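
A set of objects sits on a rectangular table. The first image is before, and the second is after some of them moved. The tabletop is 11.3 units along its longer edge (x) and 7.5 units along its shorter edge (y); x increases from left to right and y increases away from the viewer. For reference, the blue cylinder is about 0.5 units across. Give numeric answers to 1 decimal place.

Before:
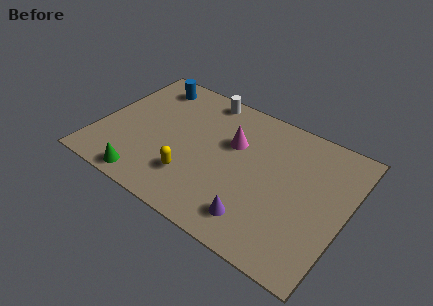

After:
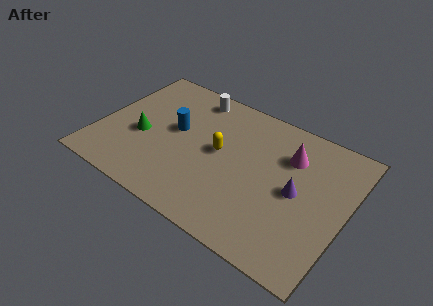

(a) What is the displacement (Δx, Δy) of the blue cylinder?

(1.6, -2.1)

The blue cylinder started near (1.8, 6.3) and ended near (3.4, 4.2).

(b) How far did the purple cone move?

2.7

The purple cone was near (7.7, 1.4) before and (9.1, 3.7) after, so it travelled √(1.4² + 2.3²) ≈ 2.7 units.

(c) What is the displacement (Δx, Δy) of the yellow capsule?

(0.9, 2.0)

From the two frames, the yellow capsule sits at roughly (4.6, 2.0) before and (5.5, 4.0) after.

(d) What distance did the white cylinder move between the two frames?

0.5

The white cylinder was near (4.3, 6.7) before and (3.8, 6.5) after, so it travelled √(0.5² + 0.2²) ≈ 0.5 units.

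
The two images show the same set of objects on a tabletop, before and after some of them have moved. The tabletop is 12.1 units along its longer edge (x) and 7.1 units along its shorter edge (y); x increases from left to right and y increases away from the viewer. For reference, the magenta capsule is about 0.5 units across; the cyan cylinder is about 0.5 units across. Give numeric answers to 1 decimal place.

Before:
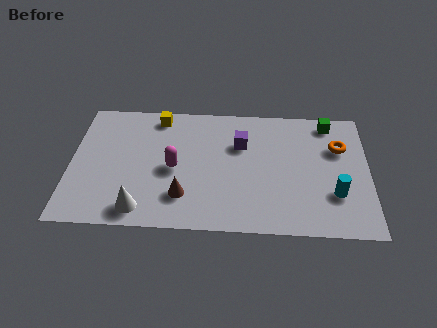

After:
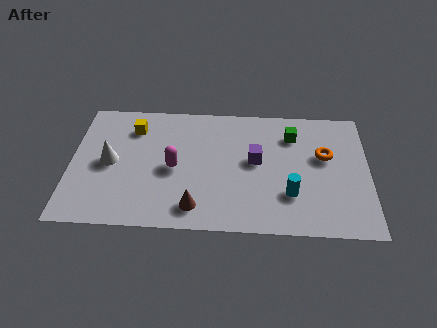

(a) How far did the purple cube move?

1.1

From (6.9, 4.8) to (7.5, 3.9), the purple cube covered √(0.6² + 0.9²) ≈ 1.1 units.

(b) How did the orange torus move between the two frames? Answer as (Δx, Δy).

(-0.6, -0.5)

The orange torus was at about (10.9, 4.8) and moved to about (10.3, 4.3).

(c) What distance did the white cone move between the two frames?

2.8

The white cone moved from about (2.9, 1.0) to (1.6, 3.5), a distance of √(1.3² + 2.5²) ≈ 2.8.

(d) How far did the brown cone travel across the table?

0.8

From (4.6, 1.8) to (5.1, 1.2), the brown cone covered √(0.5² + 0.6²) ≈ 0.8 units.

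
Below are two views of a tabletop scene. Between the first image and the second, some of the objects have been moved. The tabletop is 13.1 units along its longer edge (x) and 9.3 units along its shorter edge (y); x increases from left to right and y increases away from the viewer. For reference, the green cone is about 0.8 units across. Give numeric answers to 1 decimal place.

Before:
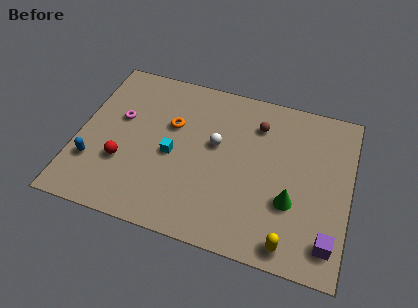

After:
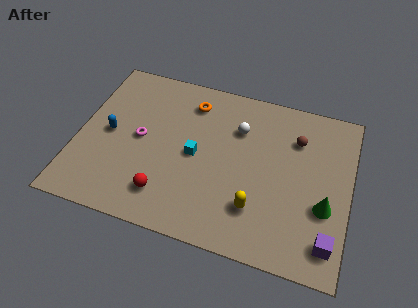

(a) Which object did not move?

the purple cube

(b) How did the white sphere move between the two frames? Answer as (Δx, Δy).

(1.0, 1.2)

The white sphere was at about (6.6, 5.4) and moved to about (7.6, 6.6).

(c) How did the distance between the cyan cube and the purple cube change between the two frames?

-0.9

The distance was about 8.1 in the first image and 7.2 in the second, so they moved 0.9 units closer together.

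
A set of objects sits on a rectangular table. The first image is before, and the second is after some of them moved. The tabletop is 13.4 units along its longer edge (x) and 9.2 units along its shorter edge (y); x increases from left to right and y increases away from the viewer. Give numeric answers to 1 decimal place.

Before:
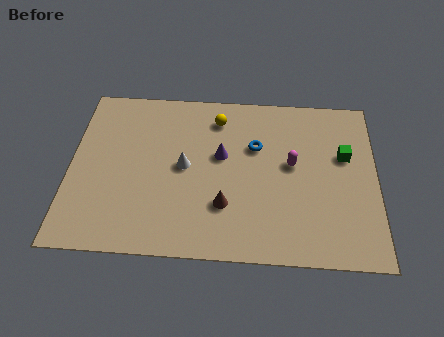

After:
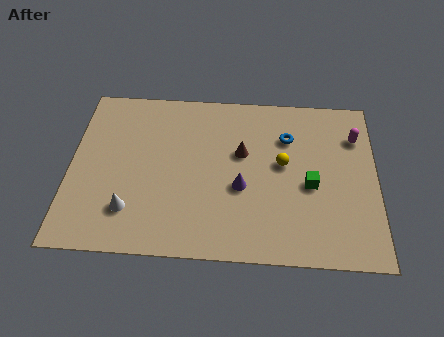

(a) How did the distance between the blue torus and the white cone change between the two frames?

+4.7

They were about 3.4 units apart before and 8.1 after — 4.7 units further apart.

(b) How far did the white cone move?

3.4

The white cone was near (5.0, 4.7) before and (2.7, 2.2) after, so it travelled √(2.3² + 2.5²) ≈ 3.4 units.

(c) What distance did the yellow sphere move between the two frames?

3.8

The yellow sphere moved from about (6.4, 7.5) to (9.3, 5.1), a distance of √(2.9² + 2.4²) ≈ 3.8.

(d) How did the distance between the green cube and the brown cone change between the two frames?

-2.6

Before: roughly 6.0 units apart; after: 3.4. That's 2.6 units closer together.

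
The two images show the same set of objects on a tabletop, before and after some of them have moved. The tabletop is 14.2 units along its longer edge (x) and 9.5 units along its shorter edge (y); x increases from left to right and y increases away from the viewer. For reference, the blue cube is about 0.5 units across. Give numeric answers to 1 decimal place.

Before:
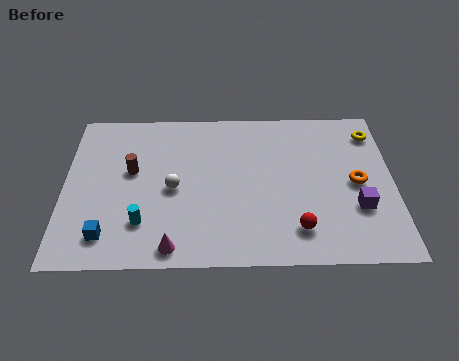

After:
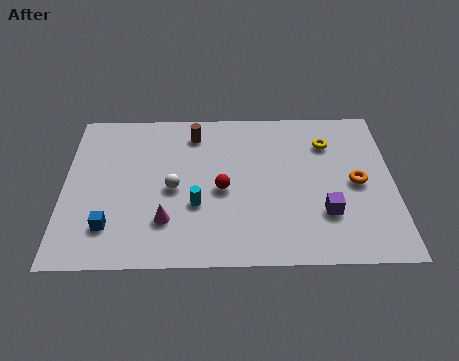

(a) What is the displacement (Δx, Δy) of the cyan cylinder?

(2.3, 1.0)

The cyan cylinder started near (3.4, 2.4) and ended near (5.7, 3.4).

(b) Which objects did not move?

the white sphere and the orange torus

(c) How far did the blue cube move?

0.5

The blue cube was near (1.9, 1.7) before and (2.0, 2.2) after, so it travelled √(0.1² + 0.5²) ≈ 0.5 units.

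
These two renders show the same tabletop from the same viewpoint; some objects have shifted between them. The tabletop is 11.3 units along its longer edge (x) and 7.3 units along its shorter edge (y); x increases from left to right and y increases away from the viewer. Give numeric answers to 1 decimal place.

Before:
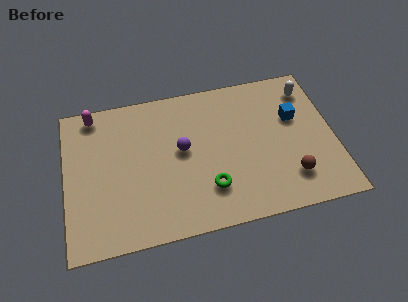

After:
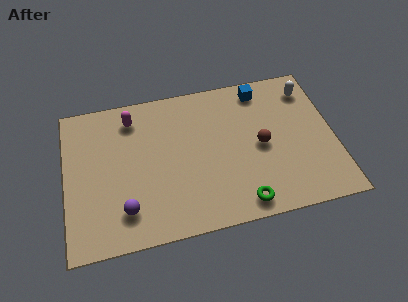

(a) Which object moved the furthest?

the purple sphere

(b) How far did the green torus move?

1.6

The green torus was near (5.9, 1.9) before and (7.2, 0.9) after, so it travelled √(1.3² + 1.0²) ≈ 1.6 units.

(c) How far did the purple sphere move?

3.5

The purple sphere was near (4.9, 4.0) before and (2.4, 1.6) after, so it travelled √(2.5² + 2.4²) ≈ 3.5 units.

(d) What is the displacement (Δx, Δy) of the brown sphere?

(-1.1, 1.8)

The brown sphere was at about (9.3, 1.7) and moved to about (8.2, 3.5).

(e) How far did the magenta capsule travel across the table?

1.7

The magenta capsule moved from about (1.3, 6.5) to (2.9, 6.0), a distance of √(1.6² + 0.5²) ≈ 1.7.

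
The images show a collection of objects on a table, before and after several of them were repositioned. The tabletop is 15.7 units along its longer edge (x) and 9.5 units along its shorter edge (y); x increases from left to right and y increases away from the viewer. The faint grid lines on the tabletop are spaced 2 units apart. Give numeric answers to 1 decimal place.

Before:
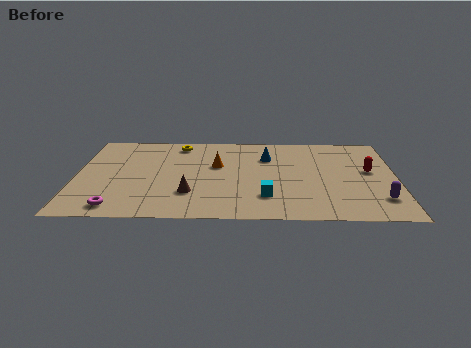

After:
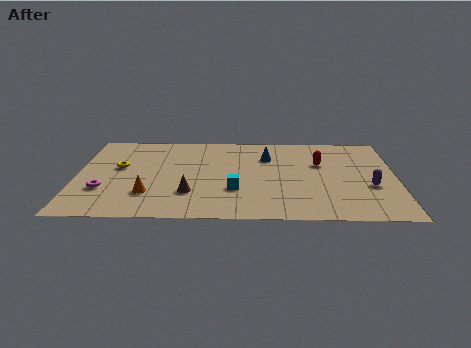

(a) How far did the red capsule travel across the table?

2.5

The red capsule moved from about (14.4, 5.3) to (12.0, 6.1), a distance of √(2.4² + 0.8²) ≈ 2.5.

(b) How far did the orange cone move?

4.6

The orange cone moved from about (6.9, 5.8) to (3.6, 2.6), a distance of √(3.3² + 3.2²) ≈ 4.6.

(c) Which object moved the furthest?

the orange cone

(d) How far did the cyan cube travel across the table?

1.7

From (9.3, 2.4) to (7.8, 3.1), the cyan cube covered √(1.5² + 0.7²) ≈ 1.7 units.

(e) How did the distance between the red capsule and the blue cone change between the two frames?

-2.5

Before: roughly 5.2 units apart; after: 2.7. That's 2.5 units closer together.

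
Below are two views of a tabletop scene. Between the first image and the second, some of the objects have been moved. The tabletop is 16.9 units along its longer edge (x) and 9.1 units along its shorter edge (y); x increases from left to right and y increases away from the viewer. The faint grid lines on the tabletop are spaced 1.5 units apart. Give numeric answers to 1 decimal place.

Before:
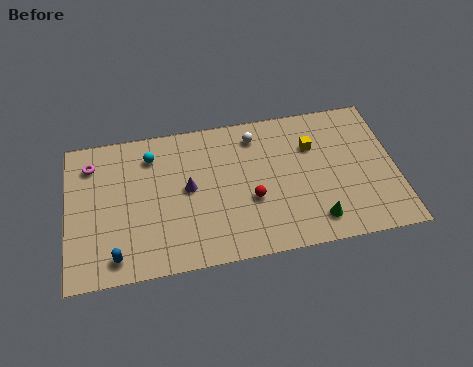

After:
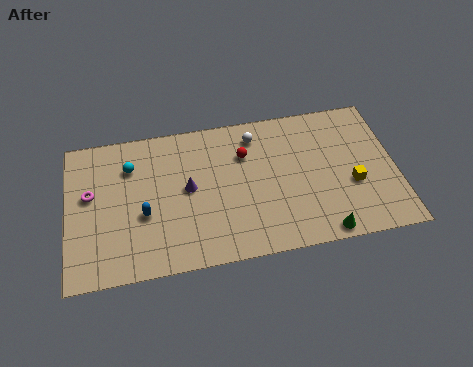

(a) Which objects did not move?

the white sphere and the purple cone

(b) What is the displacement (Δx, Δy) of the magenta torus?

(-0.1, -1.9)

The magenta torus started near (1.3, 7.2) and ended near (1.2, 5.3).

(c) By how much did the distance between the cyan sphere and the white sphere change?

+1.1

They were about 5.4 units apart before and 6.5 after — 1.1 units further apart.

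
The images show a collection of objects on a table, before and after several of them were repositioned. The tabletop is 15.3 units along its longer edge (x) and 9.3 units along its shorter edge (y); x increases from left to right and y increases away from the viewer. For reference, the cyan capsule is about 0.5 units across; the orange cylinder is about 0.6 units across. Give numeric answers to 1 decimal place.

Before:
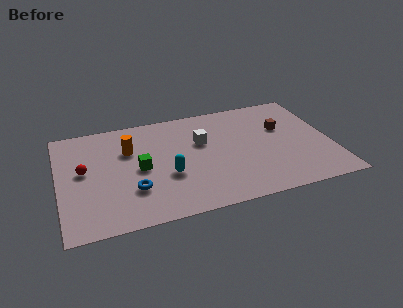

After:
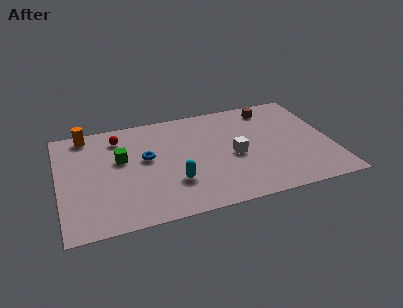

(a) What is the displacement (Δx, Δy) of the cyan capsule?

(0.3, -0.7)

The cyan capsule started near (6.0, 3.5) and ended near (6.3, 2.8).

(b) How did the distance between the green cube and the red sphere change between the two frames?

-1.3

Before: roughly 3.2 units apart; after: 1.9. That's 1.3 units closer together.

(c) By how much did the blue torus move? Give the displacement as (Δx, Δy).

(0.9, 2.5)

From the two frames, the blue torus sits at roughly (4.0, 2.8) before and (4.9, 5.3) after.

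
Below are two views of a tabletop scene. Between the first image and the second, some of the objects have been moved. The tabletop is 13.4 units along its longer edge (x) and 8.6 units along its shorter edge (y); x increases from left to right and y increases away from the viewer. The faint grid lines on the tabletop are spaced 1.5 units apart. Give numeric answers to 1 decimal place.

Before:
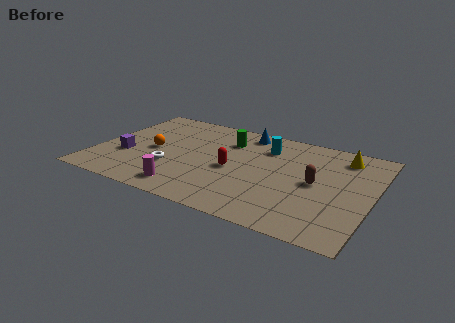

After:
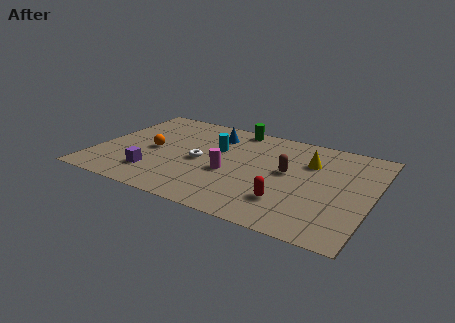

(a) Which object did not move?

the orange sphere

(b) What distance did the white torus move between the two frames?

1.8

The white torus moved from about (3.8, 2.8) to (5.1, 4.0), a distance of √(1.3² + 1.2²) ≈ 1.8.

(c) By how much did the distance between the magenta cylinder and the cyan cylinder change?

-4.0

Before: roughly 6.1 units apart; after: 2.1. That's 4.0 units closer together.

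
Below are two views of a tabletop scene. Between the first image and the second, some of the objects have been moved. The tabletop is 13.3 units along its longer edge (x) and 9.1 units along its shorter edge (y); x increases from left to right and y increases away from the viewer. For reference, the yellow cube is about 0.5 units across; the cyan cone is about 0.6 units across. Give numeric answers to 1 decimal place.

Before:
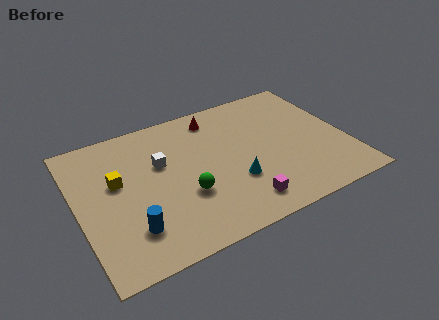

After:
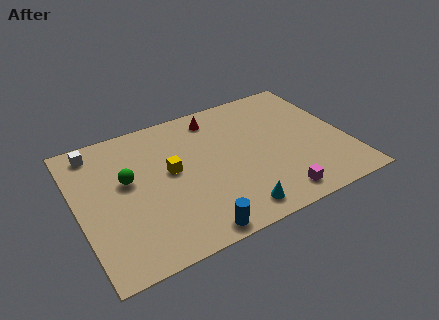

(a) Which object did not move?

the red cone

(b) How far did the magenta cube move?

1.7

From (7.6, 1.5) to (9.3, 1.2), the magenta cube covered √(1.7² + 0.3²) ≈ 1.7 units.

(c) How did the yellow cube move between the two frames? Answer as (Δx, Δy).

(2.6, -0.4)

The yellow cube started near (2.0, 5.4) and ended near (4.6, 5.0).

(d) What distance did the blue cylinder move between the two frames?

3.1

The blue cylinder moved from about (2.3, 2.2) to (5.1, 0.8), a distance of √(2.8² + 1.4²) ≈ 3.1.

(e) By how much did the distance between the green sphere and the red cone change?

+0.3

The distance was about 5.0 in the first image and 5.3 in the second, so they moved 0.3 units further apart.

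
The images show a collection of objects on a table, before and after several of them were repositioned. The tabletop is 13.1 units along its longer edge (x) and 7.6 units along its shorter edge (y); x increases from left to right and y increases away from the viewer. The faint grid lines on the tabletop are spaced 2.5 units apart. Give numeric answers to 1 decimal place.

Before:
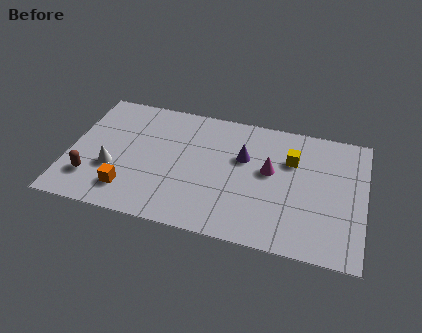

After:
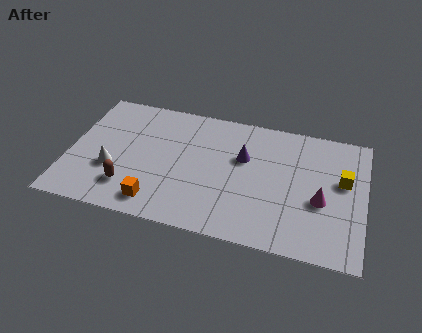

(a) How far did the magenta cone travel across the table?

2.6

From (8.9, 4.3) to (11.2, 3.1), the magenta cone covered √(2.3² + 1.2²) ≈ 2.6 units.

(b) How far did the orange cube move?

1.4

From (2.8, 1.6) to (4.1, 1.2), the orange cube covered √(1.3² + 0.4²) ≈ 1.4 units.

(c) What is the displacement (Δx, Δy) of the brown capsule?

(1.7, -0.1)

The brown capsule was at about (1.1, 1.9) and moved to about (2.8, 1.8).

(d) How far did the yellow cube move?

2.4

From (9.8, 5.2) to (12.1, 4.5), the yellow cube covered √(2.3² + 0.7²) ≈ 2.4 units.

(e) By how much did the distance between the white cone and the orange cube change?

+1.2

They were about 1.4 units apart before and 2.6 after — 1.2 units further apart.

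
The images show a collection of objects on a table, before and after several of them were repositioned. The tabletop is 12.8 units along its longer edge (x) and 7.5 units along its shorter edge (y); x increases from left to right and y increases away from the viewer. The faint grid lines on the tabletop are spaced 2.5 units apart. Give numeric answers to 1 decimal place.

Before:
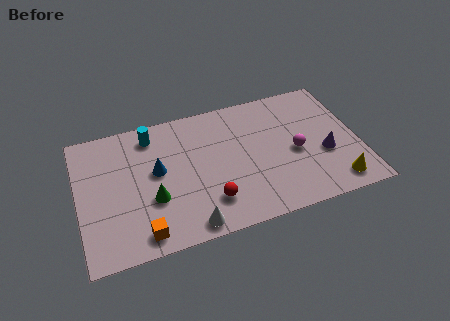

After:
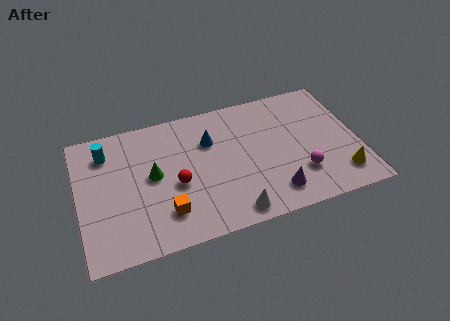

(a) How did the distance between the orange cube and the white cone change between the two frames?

+1.0

Before: roughly 2.1 units apart; after: 3.1. That's 1.0 units further apart.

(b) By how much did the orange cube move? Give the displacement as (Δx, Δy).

(1.1, 0.8)

From the two frames, the orange cube sits at roughly (2.7, 1.0) before and (3.8, 1.8) after.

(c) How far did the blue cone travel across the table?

2.7

From (3.6, 4.2) to (6.1, 5.2), the blue cone covered √(2.5² + 1.0²) ≈ 2.7 units.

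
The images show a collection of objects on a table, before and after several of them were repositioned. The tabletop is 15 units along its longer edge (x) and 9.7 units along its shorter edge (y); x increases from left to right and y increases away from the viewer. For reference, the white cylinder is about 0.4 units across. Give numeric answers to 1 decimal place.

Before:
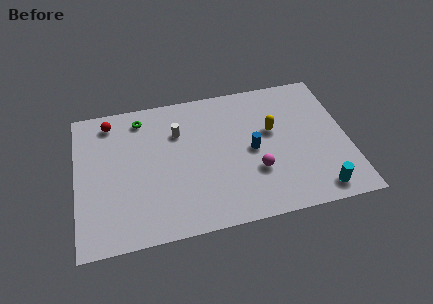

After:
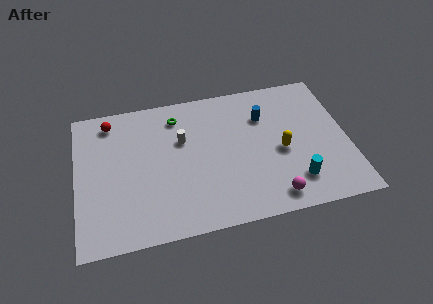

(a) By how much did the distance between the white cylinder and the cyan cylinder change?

-2.0

They were about 9.3 units apart before and 7.3 after — 2.0 units closer together.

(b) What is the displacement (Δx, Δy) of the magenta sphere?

(0.8, -1.9)

The magenta sphere started near (9.8, 3.2) and ended near (10.6, 1.3).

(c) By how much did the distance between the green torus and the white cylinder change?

-0.7

Before: roughly 2.4 units apart; after: 1.7. That's 0.7 units closer together.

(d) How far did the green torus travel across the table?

2.0

The green torus moved from about (3.7, 8.2) to (5.7, 7.9), a distance of √(2.0² + 0.3²) ≈ 2.0.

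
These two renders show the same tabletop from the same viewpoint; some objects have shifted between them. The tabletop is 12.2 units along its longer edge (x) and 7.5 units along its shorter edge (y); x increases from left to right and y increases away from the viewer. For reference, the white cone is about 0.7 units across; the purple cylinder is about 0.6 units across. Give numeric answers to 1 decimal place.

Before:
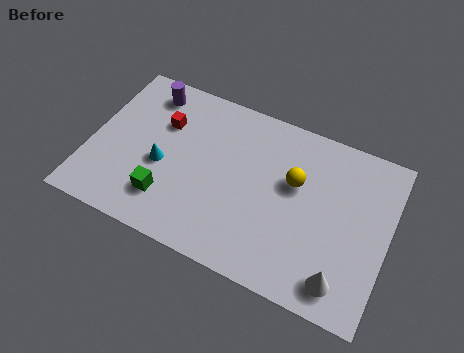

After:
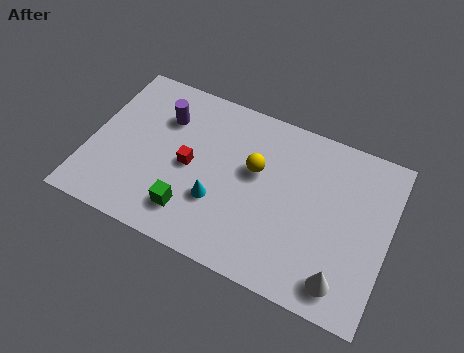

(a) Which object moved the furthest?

the cyan cone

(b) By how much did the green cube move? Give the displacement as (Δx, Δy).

(1.0, -0.2)

From the two frames, the green cube sits at roughly (3.4, 1.8) before and (4.4, 1.6) after.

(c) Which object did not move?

the white cone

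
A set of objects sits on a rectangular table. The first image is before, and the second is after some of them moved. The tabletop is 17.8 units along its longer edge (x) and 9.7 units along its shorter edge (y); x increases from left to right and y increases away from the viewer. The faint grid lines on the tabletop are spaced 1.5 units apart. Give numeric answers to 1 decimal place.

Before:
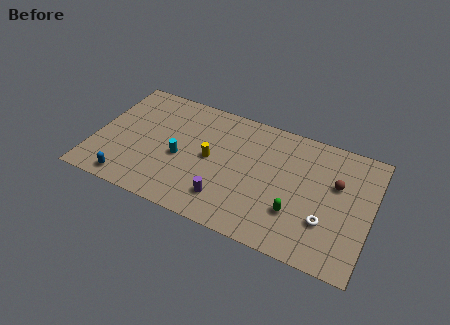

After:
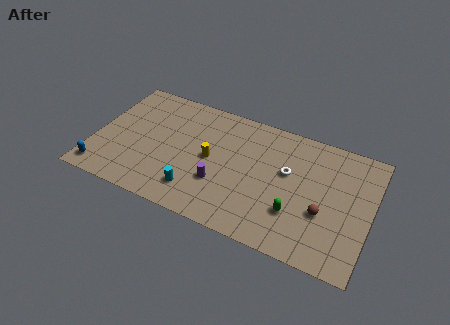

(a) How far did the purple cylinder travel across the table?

1.2

The purple cylinder moved from about (8.8, 2.1) to (8.3, 3.2), a distance of √(0.5² + 1.1²) ≈ 1.2.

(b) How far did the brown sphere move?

2.6

From (15.5, 6.1) to (14.9, 3.6), the brown sphere covered √(0.6² + 2.5²) ≈ 2.6 units.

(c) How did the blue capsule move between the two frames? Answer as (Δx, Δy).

(-1.8, 0.2)

The blue capsule was at about (2.6, 1.1) and moved to about (0.8, 1.3).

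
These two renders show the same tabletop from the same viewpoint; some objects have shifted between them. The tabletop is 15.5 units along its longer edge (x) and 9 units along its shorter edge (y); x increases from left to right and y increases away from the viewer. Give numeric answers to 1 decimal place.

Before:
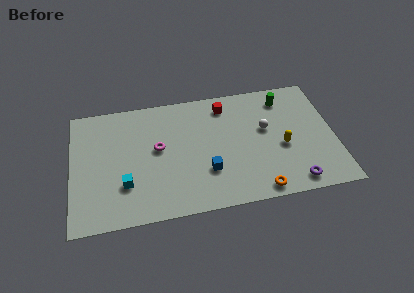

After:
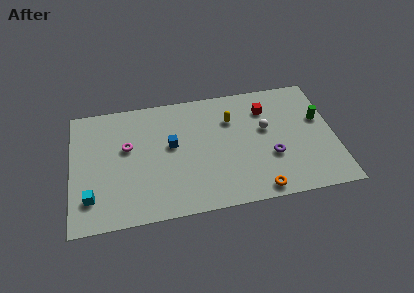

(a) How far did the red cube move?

2.5

The red cube moved from about (9.2, 7.5) to (11.6, 6.8), a distance of √(2.4² + 0.7²) ≈ 2.5.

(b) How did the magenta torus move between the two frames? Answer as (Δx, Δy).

(-1.8, 0.4)

The magenta torus started near (5.1, 5.0) and ended near (3.3, 5.4).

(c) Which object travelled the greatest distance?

the yellow capsule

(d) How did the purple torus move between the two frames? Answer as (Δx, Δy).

(-1.2, 2.1)

From the two frames, the purple torus sits at roughly (12.9, 1.1) before and (11.7, 3.2) after.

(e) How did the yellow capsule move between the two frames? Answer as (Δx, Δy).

(-2.9, 2.6)

The yellow capsule started near (12.4, 3.8) and ended near (9.5, 6.4).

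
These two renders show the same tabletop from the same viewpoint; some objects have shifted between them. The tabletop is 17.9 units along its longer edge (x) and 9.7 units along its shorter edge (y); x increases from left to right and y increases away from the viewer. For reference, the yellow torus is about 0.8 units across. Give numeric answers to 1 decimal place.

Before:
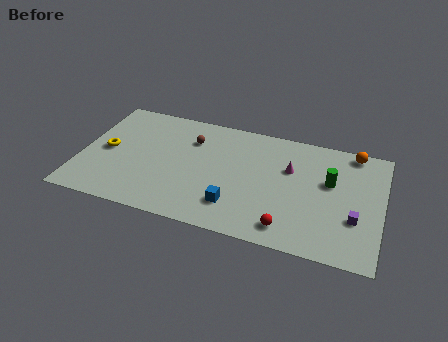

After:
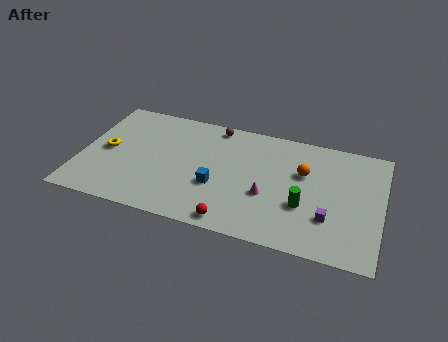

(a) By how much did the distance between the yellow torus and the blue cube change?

-1.5

They were about 8.3 units apart before and 6.8 after — 1.5 units closer together.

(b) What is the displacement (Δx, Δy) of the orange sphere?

(-2.8, -2.6)

The orange sphere started near (16.0, 8.8) and ended near (13.2, 6.2).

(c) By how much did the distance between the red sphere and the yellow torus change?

-2.8

They were about 11.6 units apart before and 8.8 after — 2.8 units closer together.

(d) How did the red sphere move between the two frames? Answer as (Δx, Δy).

(-3.2, -0.5)

The red sphere started near (12.6, 1.5) and ended near (9.4, 1.0).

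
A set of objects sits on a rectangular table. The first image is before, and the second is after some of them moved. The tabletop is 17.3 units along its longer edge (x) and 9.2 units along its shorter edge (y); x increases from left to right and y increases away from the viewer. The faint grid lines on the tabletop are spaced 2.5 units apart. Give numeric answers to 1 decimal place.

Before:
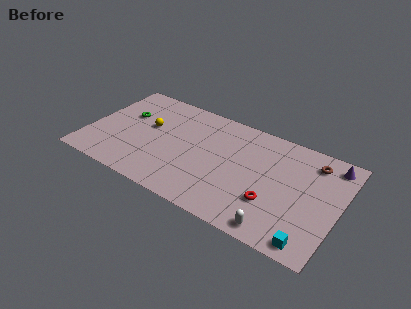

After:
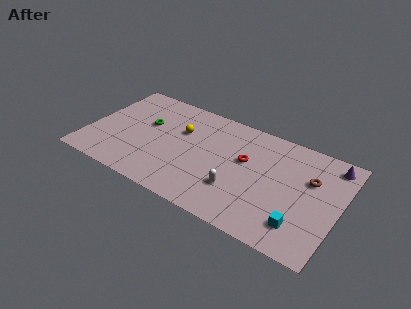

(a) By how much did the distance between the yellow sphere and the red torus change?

-4.7

The distance was about 9.3 in the first image and 4.6 in the second, so they moved 4.7 units closer together.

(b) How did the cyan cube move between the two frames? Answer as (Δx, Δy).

(-0.8, 1.0)

The cyan cube started near (15.8, 1.0) and ended near (15.0, 2.0).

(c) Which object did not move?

the purple cone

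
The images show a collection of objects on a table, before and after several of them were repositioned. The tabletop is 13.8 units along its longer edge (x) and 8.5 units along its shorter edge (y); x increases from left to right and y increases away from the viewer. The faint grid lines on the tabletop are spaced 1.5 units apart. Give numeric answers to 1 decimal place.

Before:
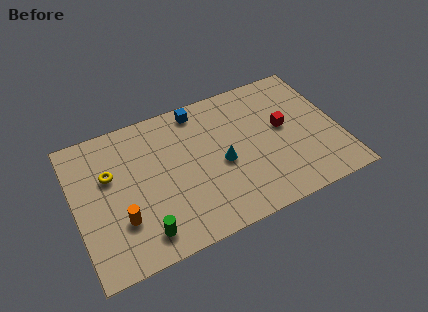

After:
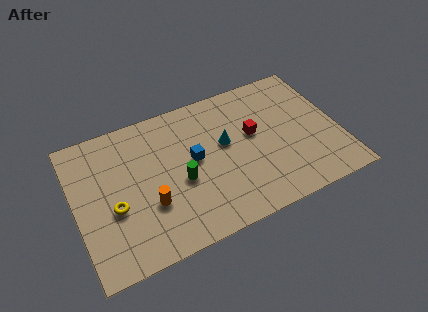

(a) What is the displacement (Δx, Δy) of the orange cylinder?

(1.5, 0.3)

The orange cylinder started near (2.2, 2.6) and ended near (3.7, 2.9).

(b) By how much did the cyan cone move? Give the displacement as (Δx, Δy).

(0.3, 1.1)

The cyan cone started near (7.6, 3.8) and ended near (7.9, 4.9).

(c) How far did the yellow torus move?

2.0

From (1.9, 5.4) to (1.9, 3.4), the yellow torus covered √(0.0² + 2.0²) ≈ 2.0 units.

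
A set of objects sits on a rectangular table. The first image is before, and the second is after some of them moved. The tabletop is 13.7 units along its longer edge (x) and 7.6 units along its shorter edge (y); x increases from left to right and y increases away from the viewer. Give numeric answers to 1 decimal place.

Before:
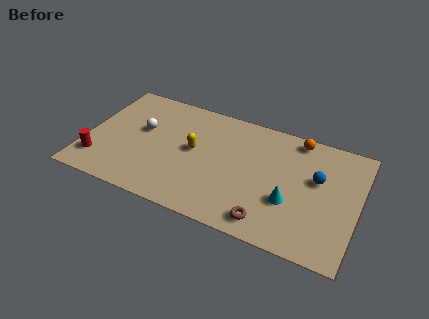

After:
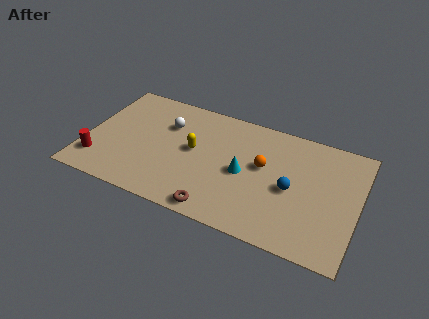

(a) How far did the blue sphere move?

1.6

The blue sphere moved from about (11.6, 4.6) to (10.4, 3.5), a distance of √(1.2² + 1.1²) ≈ 1.6.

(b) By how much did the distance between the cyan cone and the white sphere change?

-3.5

The distance was about 7.9 in the first image and 4.4 in the second, so they moved 3.5 units closer together.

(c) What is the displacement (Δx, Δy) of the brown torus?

(-2.5, -0.3)

The brown torus started near (9.5, 1.1) and ended near (7.0, 0.8).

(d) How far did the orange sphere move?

2.8

The orange sphere was near (10.4, 6.8) before and (8.9, 4.4) after, so it travelled √(1.5² + 2.4²) ≈ 2.8 units.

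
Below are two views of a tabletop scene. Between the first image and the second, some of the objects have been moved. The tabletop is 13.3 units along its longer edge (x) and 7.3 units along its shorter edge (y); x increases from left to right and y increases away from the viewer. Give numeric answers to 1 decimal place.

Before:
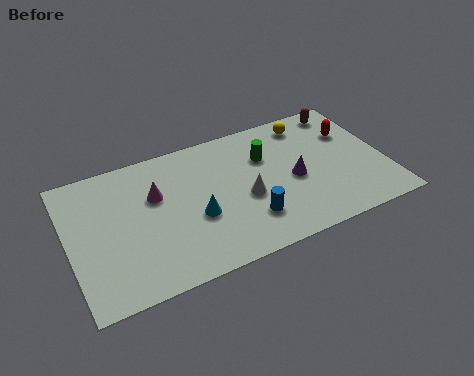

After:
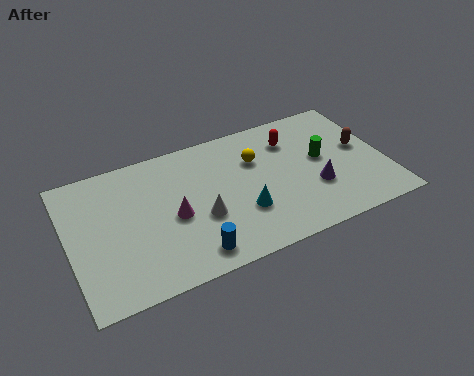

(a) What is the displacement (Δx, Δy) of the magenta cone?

(0.6, -1.4)

The magenta cone started near (3.7, 4.7) and ended near (4.3, 3.3).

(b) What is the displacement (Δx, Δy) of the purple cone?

(0.8, -0.8)

The purple cone was at about (9.4, 3.3) and moved to about (10.2, 2.5).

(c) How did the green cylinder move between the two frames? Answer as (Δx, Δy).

(2.3, -1.0)

The green cylinder was at about (8.4, 5.0) and moved to about (10.7, 4.0).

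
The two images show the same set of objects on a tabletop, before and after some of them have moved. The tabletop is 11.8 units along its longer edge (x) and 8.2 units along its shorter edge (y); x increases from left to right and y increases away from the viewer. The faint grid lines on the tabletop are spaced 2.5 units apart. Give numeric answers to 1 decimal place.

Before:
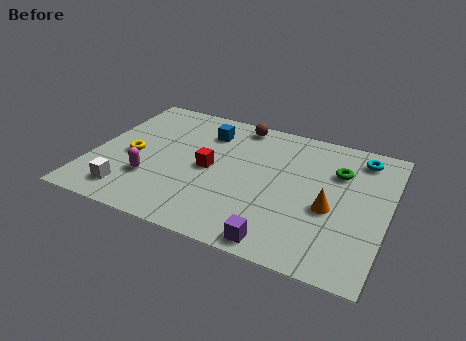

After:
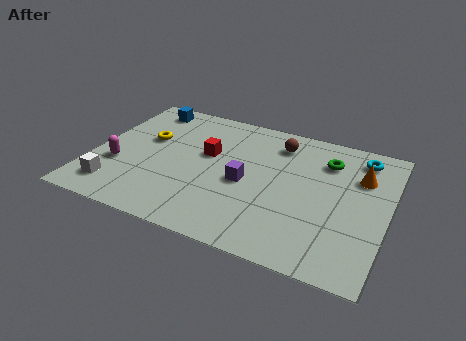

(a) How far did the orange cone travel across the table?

2.5

The orange cone moved from about (9.6, 3.4) to (10.6, 5.7), a distance of √(1.0² + 2.3²) ≈ 2.5.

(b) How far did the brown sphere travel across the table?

1.8

From (5.5, 7.3) to (7.2, 6.6), the brown sphere covered √(1.7² + 0.7²) ≈ 1.8 units.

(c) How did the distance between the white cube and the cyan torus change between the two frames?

+0.5

They were about 10.3 units apart before and 10.8 after — 0.5 units further apart.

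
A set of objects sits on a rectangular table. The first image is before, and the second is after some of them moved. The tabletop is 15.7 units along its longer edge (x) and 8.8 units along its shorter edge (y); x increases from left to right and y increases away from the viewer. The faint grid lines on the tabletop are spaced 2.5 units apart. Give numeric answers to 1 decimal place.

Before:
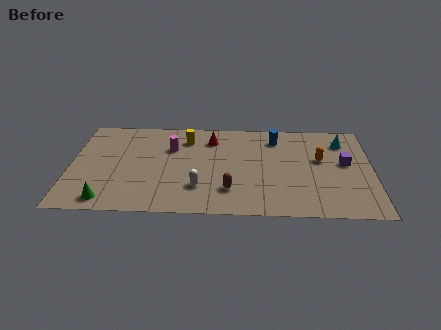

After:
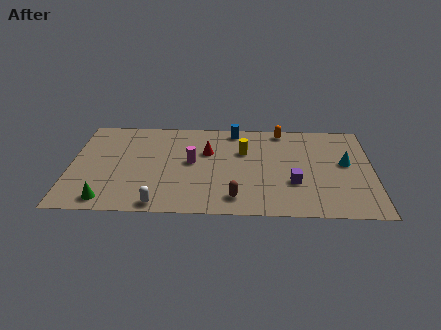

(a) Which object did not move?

the green cone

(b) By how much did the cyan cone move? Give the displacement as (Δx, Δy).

(0.1, -2.0)

From the two frames, the cyan cone sits at roughly (14.2, 6.9) before and (14.3, 4.9) after.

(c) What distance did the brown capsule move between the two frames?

0.8

The brown capsule was near (8.3, 2.2) before and (8.6, 1.5) after, so it travelled √(0.3² + 0.7²) ≈ 0.8 units.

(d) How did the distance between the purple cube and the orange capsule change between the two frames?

+3.6

The distance was about 1.3 in the first image and 4.9 in the second, so they moved 3.6 units further apart.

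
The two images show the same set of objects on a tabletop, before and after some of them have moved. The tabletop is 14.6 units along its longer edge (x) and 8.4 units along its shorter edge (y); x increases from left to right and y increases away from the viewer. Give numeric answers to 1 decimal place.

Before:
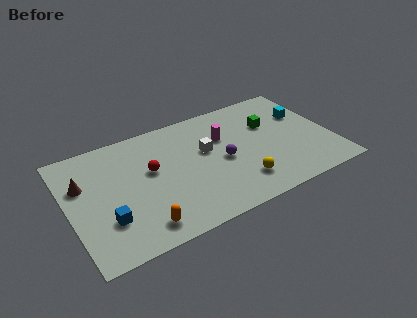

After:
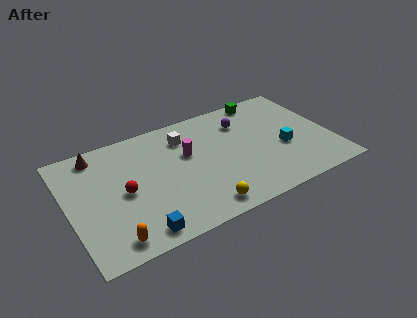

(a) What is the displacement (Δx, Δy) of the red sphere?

(-1.6, -0.9)

From the two frames, the red sphere sits at roughly (4.6, 4.9) before and (3.0, 4.0) after.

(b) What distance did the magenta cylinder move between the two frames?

2.1

From (8.8, 5.6) to (6.7, 5.2), the magenta cylinder covered √(2.1² + 0.4²) ≈ 2.1 units.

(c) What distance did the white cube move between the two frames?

1.8

From (7.7, 5.0) to (6.7, 6.5), the white cube covered √(1.0² + 1.5²) ≈ 1.8 units.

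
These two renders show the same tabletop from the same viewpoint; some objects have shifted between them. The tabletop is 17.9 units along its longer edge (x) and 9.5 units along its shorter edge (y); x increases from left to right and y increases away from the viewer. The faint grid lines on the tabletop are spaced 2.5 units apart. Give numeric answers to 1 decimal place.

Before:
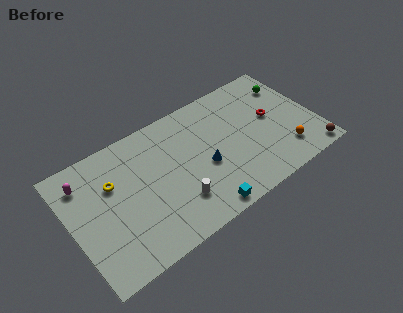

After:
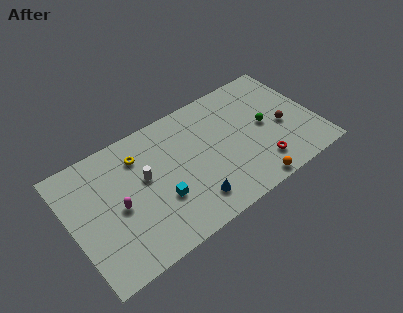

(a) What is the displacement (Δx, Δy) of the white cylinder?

(-1.9, 3.0)

The white cylinder was at about (7.3, 2.5) and moved to about (5.4, 5.5).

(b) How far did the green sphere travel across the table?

3.3

From (16.6, 7.2) to (14.3, 4.8), the green sphere covered √(2.3² + 2.4²) ≈ 3.3 units.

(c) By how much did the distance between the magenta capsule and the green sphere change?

-4.3

The distance was about 15.3 in the first image and 11.0 in the second, so they moved 4.3 units closer together.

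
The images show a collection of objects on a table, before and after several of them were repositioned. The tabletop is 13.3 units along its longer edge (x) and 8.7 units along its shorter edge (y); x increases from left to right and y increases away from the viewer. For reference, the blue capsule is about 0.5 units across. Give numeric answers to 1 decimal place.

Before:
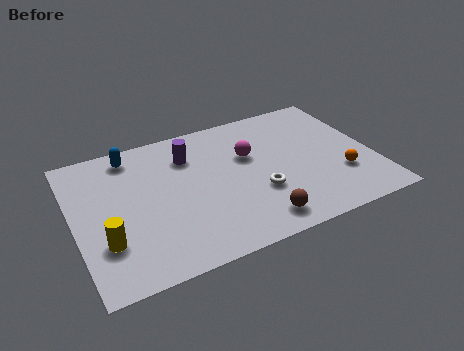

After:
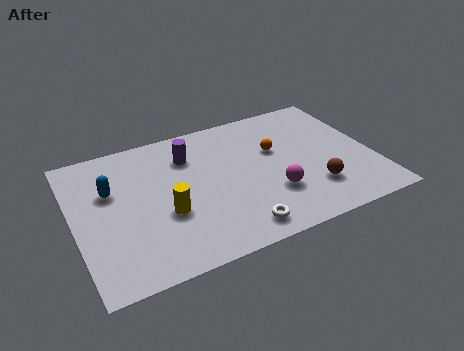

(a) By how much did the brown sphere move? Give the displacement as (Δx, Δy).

(2.7, 1.0)

From the two frames, the brown sphere sits at roughly (7.7, 1.3) before and (10.4, 2.3) after.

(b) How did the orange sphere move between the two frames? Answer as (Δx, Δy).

(-2.6, 2.7)

From the two frames, the orange sphere sits at roughly (11.7, 2.7) before and (9.1, 5.4) after.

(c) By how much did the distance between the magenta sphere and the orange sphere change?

-2.0

They were about 4.7 units apart before and 2.7 after — 2.0 units closer together.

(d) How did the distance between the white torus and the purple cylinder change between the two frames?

+1.1

Before: roughly 4.4 units apart; after: 5.5. That's 1.1 units further apart.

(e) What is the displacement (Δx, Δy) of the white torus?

(-1.2, -1.8)

The white torus started near (8.0, 3.0) and ended near (6.8, 1.2).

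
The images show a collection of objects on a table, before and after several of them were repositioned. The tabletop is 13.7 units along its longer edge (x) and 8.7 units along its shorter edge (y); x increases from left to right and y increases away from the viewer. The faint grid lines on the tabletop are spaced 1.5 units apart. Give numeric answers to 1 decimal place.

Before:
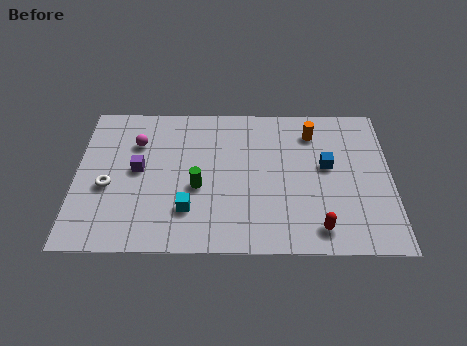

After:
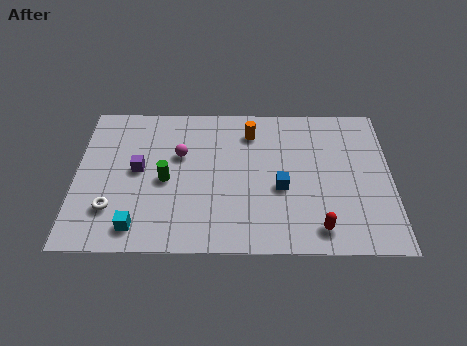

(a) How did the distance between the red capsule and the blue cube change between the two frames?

-0.8

They were about 3.6 units apart before and 2.8 after — 0.8 units closer together.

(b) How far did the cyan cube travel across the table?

2.4

From (4.9, 2.3) to (2.7, 1.3), the cyan cube covered √(2.2² + 1.0²) ≈ 2.4 units.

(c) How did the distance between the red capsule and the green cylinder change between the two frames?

+1.4

The distance was about 5.7 in the first image and 7.1 in the second, so they moved 1.4 units further apart.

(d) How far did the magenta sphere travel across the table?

2.0

From (2.6, 6.2) to (4.5, 5.5), the magenta sphere covered √(1.9² + 0.7²) ≈ 2.0 units.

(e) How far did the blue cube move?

2.4

The blue cube was near (10.9, 4.9) before and (8.9, 3.6) after, so it travelled √(2.0² + 1.3²) ≈ 2.4 units.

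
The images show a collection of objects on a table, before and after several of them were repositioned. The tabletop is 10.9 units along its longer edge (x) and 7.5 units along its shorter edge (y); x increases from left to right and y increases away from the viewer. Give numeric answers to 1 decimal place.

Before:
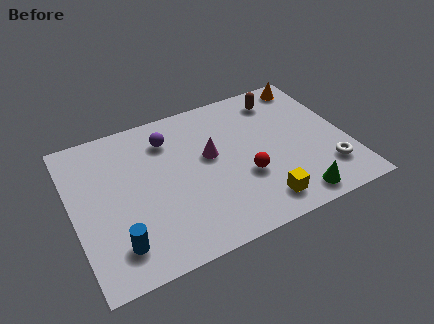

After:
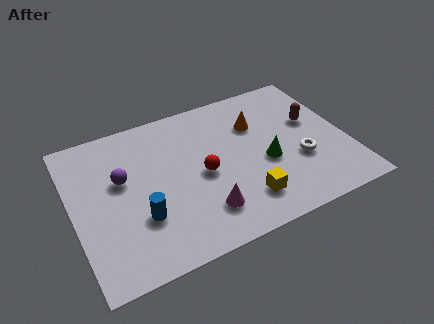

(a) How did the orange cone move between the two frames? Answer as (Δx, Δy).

(-2.4, -1.4)

The orange cone started near (9.9, 6.6) and ended near (7.5, 5.2).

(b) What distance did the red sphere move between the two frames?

1.8

The red sphere was near (6.7, 2.7) before and (5.1, 3.5) after, so it travelled √(1.6² + 0.8²) ≈ 1.8 units.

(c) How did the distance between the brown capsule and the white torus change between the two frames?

-2.6

Before: roughly 4.6 units apart; after: 2.0. That's 2.6 units closer together.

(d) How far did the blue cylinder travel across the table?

1.3

From (1.5, 1.5) to (2.5, 2.4), the blue cylinder covered √(1.0² + 0.9²) ≈ 1.3 units.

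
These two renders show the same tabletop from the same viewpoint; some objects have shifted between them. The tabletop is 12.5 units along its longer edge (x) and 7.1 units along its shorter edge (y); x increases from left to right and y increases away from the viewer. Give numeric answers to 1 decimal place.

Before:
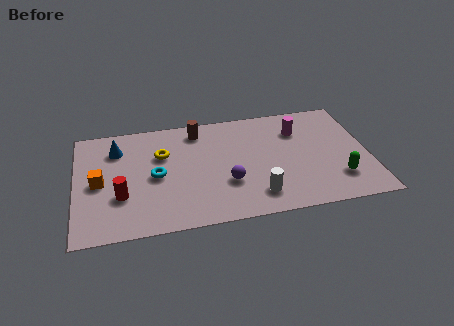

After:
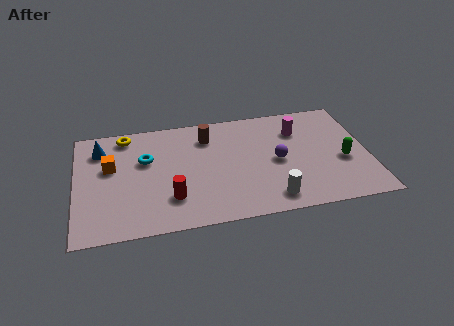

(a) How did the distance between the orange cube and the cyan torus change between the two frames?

-0.9

They were about 2.4 units apart before and 1.5 after — 0.9 units closer together.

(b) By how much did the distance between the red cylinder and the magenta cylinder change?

-1.7

Before: roughly 8.2 units apart; after: 6.5. That's 1.7 units closer together.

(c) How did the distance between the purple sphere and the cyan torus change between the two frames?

+2.5

Before: roughly 3.2 units apart; after: 5.7. That's 2.5 units further apart.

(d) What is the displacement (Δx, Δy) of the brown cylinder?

(0.4, -0.5)

The brown cylinder was at about (5.3, 6.0) and moved to about (5.7, 5.5).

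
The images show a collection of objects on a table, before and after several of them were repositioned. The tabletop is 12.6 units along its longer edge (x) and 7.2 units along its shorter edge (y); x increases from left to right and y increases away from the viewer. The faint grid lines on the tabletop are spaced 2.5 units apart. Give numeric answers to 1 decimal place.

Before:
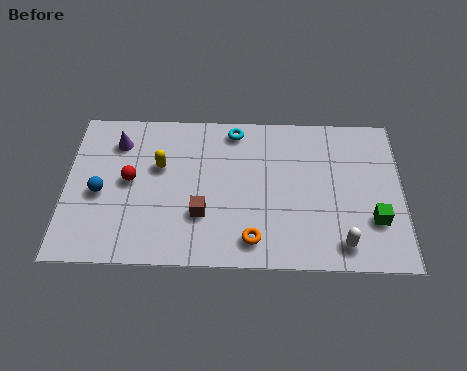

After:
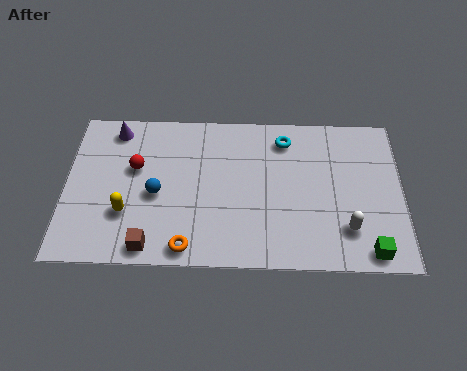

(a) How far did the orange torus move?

2.4

From (7.0, 1.2) to (4.6, 0.8), the orange torus covered √(2.4² + 0.4²) ≈ 2.4 units.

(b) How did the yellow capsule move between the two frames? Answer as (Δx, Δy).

(-1.2, -2.2)

From the two frames, the yellow capsule sits at roughly (3.5, 4.5) before and (2.3, 2.3) after.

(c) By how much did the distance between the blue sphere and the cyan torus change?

-0.4

Before: roughly 5.9 units apart; after: 5.5. That's 0.4 units closer together.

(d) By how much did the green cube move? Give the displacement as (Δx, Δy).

(-0.2, -1.4)

The green cube was at about (11.5, 2.2) and moved to about (11.3, 0.8).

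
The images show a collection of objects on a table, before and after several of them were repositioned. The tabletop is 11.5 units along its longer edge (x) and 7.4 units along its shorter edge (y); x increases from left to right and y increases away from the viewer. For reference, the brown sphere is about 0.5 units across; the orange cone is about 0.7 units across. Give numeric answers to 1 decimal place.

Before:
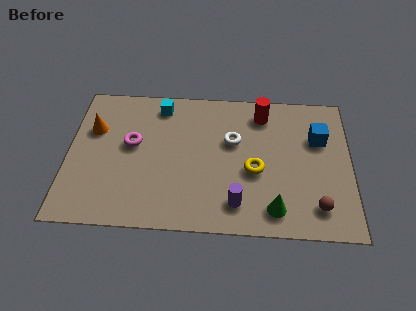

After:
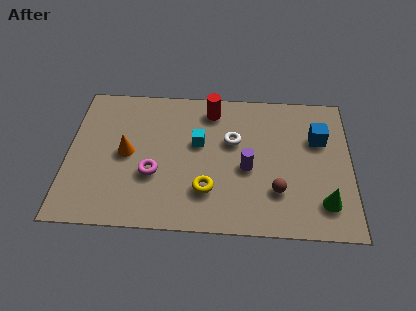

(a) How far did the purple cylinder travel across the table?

1.8

From (6.9, 1.4) to (7.3, 3.2), the purple cylinder covered √(0.4² + 1.8²) ≈ 1.8 units.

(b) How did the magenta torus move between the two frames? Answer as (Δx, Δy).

(0.9, -1.5)

From the two frames, the magenta torus sits at roughly (2.6, 4.2) before and (3.5, 2.7) after.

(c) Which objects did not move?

the white torus and the blue cube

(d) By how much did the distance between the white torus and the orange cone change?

-1.3

They were about 5.7 units apart before and 4.4 after — 1.3 units closer together.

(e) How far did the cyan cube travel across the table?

2.5

From (3.7, 6.3) to (5.3, 4.4), the cyan cube covered √(1.6² + 1.9²) ≈ 2.5 units.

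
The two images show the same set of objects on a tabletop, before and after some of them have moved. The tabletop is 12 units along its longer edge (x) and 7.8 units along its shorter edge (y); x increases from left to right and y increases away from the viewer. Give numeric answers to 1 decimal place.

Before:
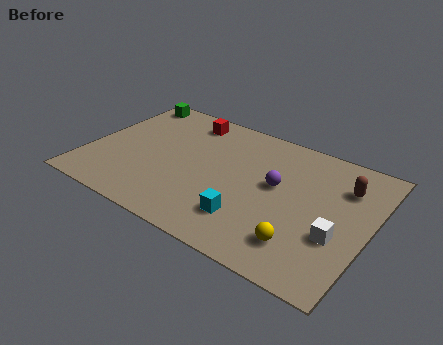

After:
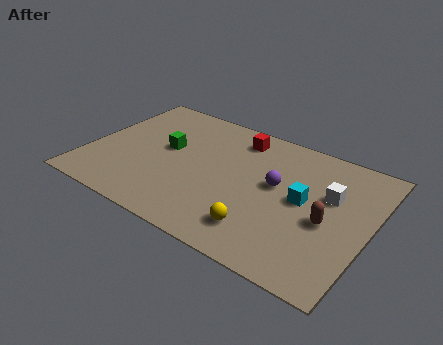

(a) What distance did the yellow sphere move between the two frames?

1.7

From (9.5, 1.7) to (7.8, 1.6), the yellow sphere covered √(1.7² + 0.1²) ≈ 1.7 units.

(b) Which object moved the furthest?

the green cube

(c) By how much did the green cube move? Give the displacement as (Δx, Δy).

(2.2, -2.5)

From the two frames, the green cube sits at roughly (1.0, 6.9) before and (3.2, 4.4) after.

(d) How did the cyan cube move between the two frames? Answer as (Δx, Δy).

(2.0, 2.2)

The cyan cube started near (7.2, 1.9) and ended near (9.2, 4.1).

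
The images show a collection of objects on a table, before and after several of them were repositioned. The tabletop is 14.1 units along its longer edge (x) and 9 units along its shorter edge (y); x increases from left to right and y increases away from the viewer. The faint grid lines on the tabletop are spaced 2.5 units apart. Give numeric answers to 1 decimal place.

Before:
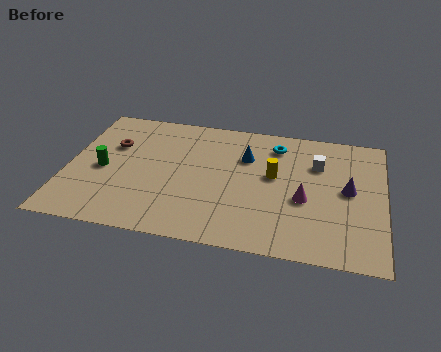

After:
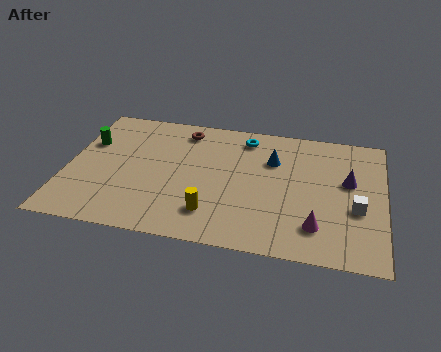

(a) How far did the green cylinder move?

2.0

The green cylinder moved from about (1.6, 4.1) to (0.8, 5.9), a distance of √(0.8² + 1.8²) ≈ 2.0.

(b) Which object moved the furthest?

the yellow cylinder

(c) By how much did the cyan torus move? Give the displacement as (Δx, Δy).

(-1.4, 0.3)

The cyan torus started near (9.2, 7.3) and ended near (7.8, 7.6).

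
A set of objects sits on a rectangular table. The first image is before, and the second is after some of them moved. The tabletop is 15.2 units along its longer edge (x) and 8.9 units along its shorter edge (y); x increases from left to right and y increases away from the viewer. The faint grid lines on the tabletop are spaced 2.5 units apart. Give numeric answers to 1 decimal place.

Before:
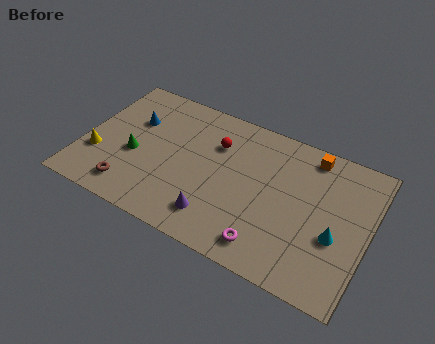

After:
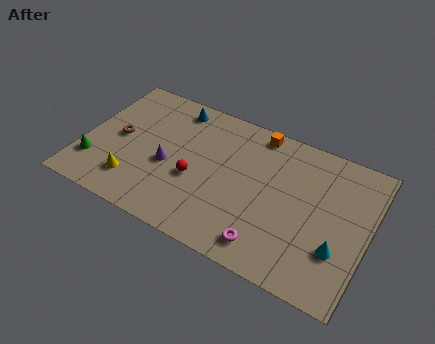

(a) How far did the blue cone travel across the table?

2.7

The blue cone was near (2.4, 5.9) before and (4.4, 7.7) after, so it travelled √(2.0² + 1.8²) ≈ 2.7 units.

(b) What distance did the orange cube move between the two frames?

2.9

The orange cube was near (11.8, 7.8) before and (8.9, 8.0) after, so it travelled √(2.9² + 0.2²) ≈ 2.9 units.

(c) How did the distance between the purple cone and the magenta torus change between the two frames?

+3.4

The distance was about 2.8 in the first image and 6.2 in the second, so they moved 3.4 units further apart.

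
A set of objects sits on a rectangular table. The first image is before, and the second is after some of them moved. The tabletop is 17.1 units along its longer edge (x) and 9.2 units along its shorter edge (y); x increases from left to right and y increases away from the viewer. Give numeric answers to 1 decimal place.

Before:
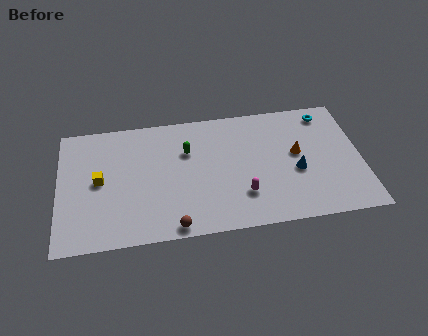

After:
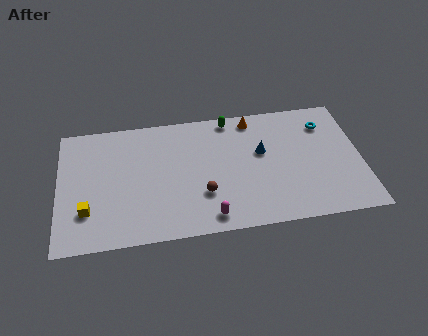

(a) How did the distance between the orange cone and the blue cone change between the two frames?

+1.3

The distance was about 1.3 in the first image and 2.6 in the second, so they moved 1.3 units further apart.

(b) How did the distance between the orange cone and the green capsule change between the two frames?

-5.0

Before: roughly 6.3 units apart; after: 1.3. That's 5.0 units closer together.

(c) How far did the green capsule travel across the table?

3.3

From (7.3, 6.2) to (9.8, 8.3), the green capsule covered √(2.5² + 2.1²) ≈ 3.3 units.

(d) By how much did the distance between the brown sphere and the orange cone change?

-2.3

Before: roughly 8.3 units apart; after: 6.0. That's 2.3 units closer together.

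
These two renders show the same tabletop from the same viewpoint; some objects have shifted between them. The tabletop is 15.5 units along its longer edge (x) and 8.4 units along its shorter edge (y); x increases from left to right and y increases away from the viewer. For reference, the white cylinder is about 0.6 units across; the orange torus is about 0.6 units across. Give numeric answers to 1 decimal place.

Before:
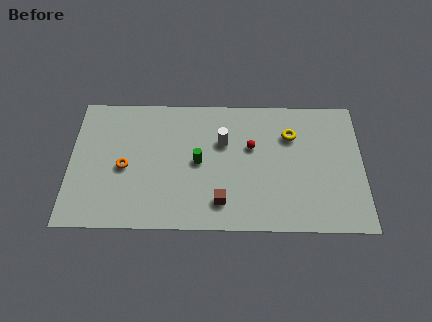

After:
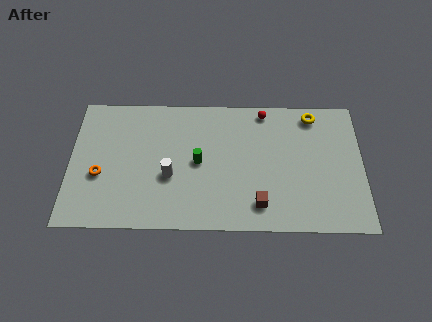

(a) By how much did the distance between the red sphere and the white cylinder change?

+5.0

The distance was about 1.5 in the first image and 6.5 in the second, so they moved 5.0 units further apart.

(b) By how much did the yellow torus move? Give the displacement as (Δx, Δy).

(1.2, 1.3)

The yellow torus was at about (11.7, 6.0) and moved to about (12.9, 7.3).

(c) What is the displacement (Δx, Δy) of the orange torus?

(-1.3, -0.5)

From the two frames, the orange torus sits at roughly (2.9, 3.8) before and (1.6, 3.3) after.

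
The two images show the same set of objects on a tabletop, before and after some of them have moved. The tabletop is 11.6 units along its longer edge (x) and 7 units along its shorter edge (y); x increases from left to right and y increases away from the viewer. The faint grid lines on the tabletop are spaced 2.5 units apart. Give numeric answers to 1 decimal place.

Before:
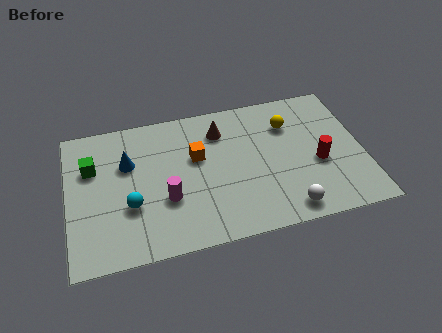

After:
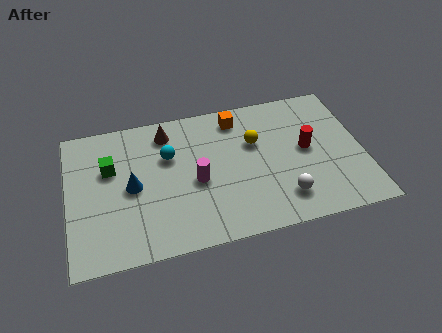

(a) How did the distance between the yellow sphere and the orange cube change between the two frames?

-2.3

They were about 3.8 units apart before and 1.5 after — 2.3 units closer together.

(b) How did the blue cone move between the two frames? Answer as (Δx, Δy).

(0.1, -1.2)

From the two frames, the blue cone sits at roughly (2.4, 4.6) before and (2.5, 3.4) after.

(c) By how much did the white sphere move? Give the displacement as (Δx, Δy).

(-0.1, 0.6)

From the two frames, the white sphere sits at roughly (8.4, 0.9) before and (8.3, 1.5) after.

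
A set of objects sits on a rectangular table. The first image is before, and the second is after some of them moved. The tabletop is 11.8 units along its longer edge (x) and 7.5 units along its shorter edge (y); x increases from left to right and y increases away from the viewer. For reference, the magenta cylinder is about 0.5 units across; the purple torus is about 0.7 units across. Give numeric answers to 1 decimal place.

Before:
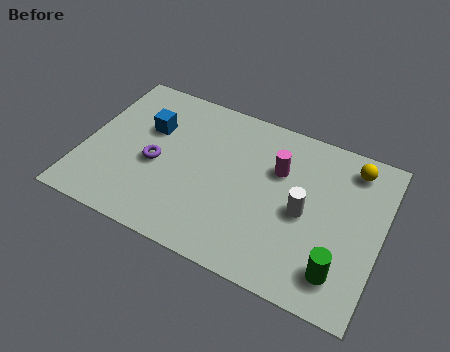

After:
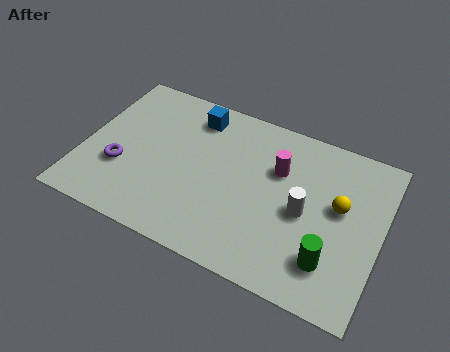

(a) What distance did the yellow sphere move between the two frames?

2.0

The yellow sphere moved from about (10.4, 6.3) to (10.1, 4.3), a distance of √(0.3² + 2.0²) ≈ 2.0.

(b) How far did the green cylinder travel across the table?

0.5

From (10.4, 1.5) to (10.0, 1.8), the green cylinder covered √(0.4² + 0.3²) ≈ 0.5 units.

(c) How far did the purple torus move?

1.5

The purple torus moved from about (2.9, 3.3) to (1.6, 2.6), a distance of √(1.3² + 0.7²) ≈ 1.5.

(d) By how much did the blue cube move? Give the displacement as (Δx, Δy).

(1.7, 1.3)

The blue cube started near (2.4, 4.9) and ended near (4.1, 6.2).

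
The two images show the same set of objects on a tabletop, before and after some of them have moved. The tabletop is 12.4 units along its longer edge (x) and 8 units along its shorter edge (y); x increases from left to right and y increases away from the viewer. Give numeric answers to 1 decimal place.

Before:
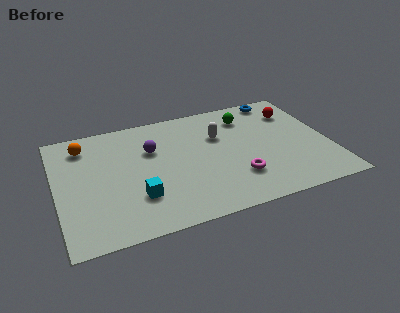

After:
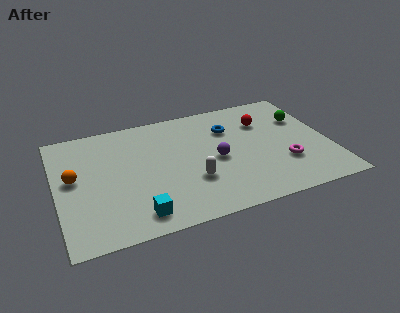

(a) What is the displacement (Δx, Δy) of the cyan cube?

(-0.1, -1.1)

The cyan cube was at about (3.5, 2.3) and moved to about (3.4, 1.2).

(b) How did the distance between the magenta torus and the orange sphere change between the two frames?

+1.7

The distance was about 7.9 in the first image and 9.6 in the second, so they moved 1.7 units further apart.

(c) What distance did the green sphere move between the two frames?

2.7

The green sphere was near (8.9, 6.3) before and (11.4, 5.4) after, so it travelled √(2.5² + 0.9²) ≈ 2.7 units.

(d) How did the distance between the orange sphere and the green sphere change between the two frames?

+3.1

The distance was about 7.5 in the first image and 10.6 in the second, so they moved 3.1 units further apart.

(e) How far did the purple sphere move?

3.2

The purple sphere was near (4.4, 5.3) before and (7.2, 3.7) after, so it travelled √(2.8² + 1.6²) ≈ 3.2 units.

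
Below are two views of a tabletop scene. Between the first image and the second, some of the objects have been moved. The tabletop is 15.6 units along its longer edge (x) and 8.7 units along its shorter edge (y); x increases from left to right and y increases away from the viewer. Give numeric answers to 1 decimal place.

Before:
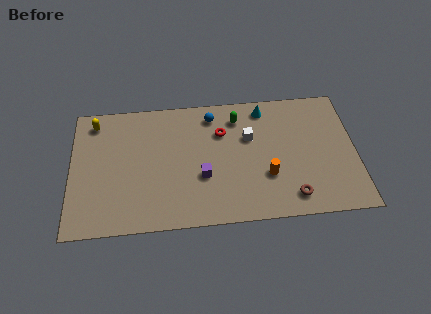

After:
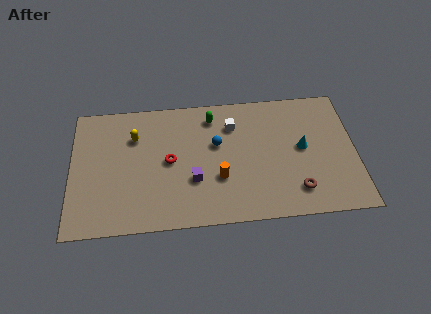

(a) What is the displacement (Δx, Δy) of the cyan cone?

(2.0, -2.9)

From the two frames, the cyan cone sits at roughly (10.7, 7.5) before and (12.7, 4.6) after.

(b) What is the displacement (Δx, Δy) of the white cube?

(-0.9, 0.9)

The white cube was at about (9.8, 5.6) and moved to about (8.9, 6.5).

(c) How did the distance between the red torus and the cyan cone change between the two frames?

+4.5

The distance was about 2.8 in the first image and 7.3 in the second, so they moved 4.5 units further apart.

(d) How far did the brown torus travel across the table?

0.5

From (12.0, 1.4) to (12.3, 1.8), the brown torus covered √(0.3² + 0.4²) ≈ 0.5 units.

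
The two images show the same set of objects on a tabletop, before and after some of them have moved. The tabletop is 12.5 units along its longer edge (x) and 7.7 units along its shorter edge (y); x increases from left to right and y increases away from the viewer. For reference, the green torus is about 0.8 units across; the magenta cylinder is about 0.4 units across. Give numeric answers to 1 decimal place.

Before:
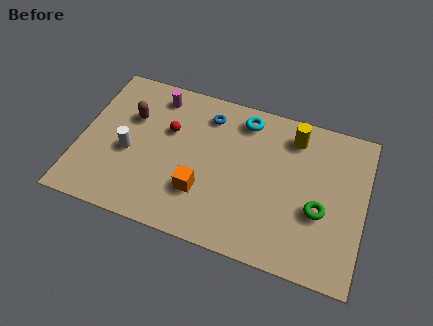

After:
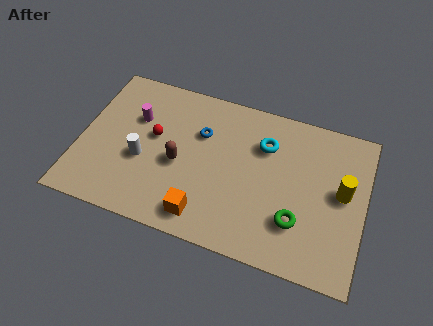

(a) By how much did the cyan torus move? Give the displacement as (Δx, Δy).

(1.0, -1.0)

The cyan torus was at about (7.0, 6.5) and moved to about (8.0, 5.5).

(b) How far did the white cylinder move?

0.6

The white cylinder moved from about (2.2, 3.3) to (2.8, 3.1), a distance of √(0.6² + 0.2²) ≈ 0.6.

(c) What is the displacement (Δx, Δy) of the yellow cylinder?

(2.3, -2.1)

The yellow cylinder started near (9.2, 6.3) and ended near (11.5, 4.2).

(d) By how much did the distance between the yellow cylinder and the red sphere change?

+2.7

They were about 5.6 units apart before and 8.3 after — 2.7 units further apart.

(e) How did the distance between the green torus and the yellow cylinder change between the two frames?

-0.9

Before: roughly 3.6 units apart; after: 2.7. That's 0.9 units closer together.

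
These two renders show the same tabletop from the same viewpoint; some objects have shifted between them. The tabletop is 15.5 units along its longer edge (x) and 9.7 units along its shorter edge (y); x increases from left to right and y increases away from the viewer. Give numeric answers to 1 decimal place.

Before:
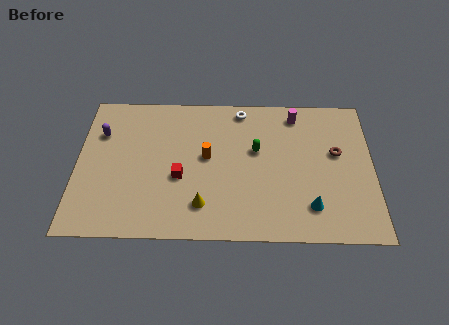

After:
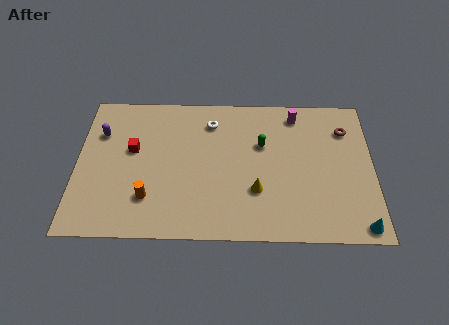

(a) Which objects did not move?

the magenta cylinder and the purple capsule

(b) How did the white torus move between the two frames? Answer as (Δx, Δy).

(-1.6, -0.9)

From the two frames, the white torus sits at roughly (8.6, 8.6) before and (7.0, 7.7) after.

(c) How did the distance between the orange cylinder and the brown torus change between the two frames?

+4.6

They were about 6.8 units apart before and 11.4 after — 4.6 units further apart.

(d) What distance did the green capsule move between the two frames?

0.5

The green capsule was near (9.4, 5.8) before and (9.7, 6.2) after, so it travelled √(0.3² + 0.4²) ≈ 0.5 units.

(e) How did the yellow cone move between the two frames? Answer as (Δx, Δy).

(2.8, 1.0)

The yellow cone was at about (6.6, 2.1) and moved to about (9.4, 3.1).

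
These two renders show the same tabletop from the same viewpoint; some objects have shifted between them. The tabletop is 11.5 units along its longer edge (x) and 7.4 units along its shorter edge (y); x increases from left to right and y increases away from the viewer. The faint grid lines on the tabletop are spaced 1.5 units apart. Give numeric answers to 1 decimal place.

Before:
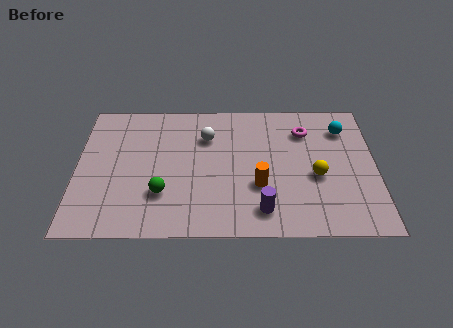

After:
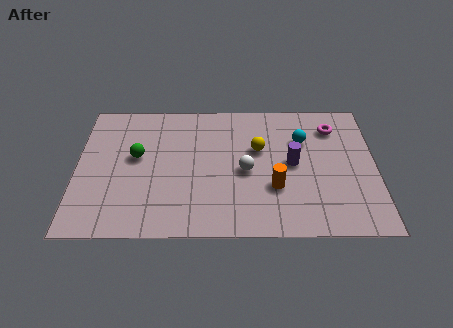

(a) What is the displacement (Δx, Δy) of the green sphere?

(-1.0, 2.0)

From the two frames, the green sphere sits at roughly (3.3, 2.2) before and (2.3, 4.2) after.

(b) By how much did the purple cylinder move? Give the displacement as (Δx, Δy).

(1.2, 2.5)

The purple cylinder started near (7.1, 1.3) and ended near (8.3, 3.8).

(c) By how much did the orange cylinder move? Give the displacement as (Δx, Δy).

(0.6, -0.1)

The orange cylinder started near (7.0, 2.6) and ended near (7.6, 2.5).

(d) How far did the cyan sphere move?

1.7

From (10.3, 5.7) to (8.7, 5.1), the cyan sphere covered √(1.6² + 0.6²) ≈ 1.7 units.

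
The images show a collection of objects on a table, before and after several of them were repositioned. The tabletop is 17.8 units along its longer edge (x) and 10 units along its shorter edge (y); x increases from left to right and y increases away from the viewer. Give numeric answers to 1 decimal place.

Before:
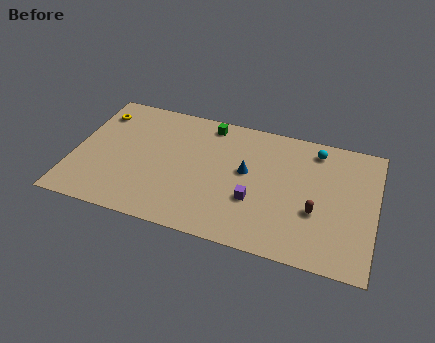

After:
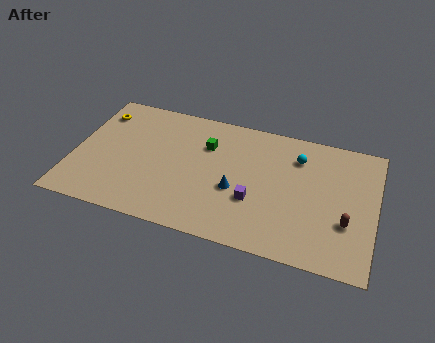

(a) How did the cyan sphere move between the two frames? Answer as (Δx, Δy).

(-1.0, -0.9)

From the two frames, the cyan sphere sits at roughly (14.1, 8.5) before and (13.1, 7.6) after.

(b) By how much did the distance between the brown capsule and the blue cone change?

+1.9

The distance was about 4.6 in the first image and 6.5 in the second, so they moved 1.9 units further apart.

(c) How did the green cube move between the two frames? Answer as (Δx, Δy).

(0.0, -1.8)

The green cube was at about (7.7, 8.8) and moved to about (7.7, 7.0).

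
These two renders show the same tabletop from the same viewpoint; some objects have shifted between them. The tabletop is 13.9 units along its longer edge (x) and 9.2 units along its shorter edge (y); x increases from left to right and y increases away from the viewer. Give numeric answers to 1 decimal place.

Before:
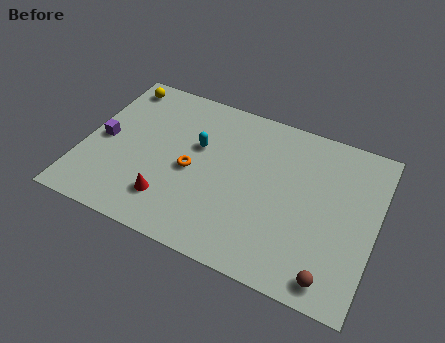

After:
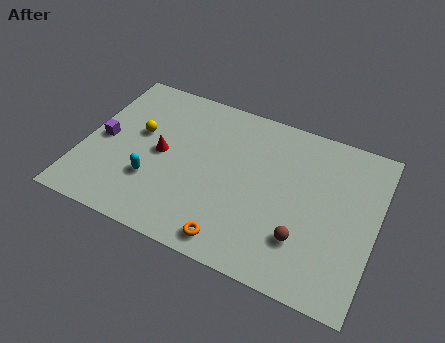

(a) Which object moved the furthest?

the orange torus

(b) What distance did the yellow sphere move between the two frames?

3.0

The yellow sphere was near (1.1, 8.0) before and (2.5, 5.4) after, so it travelled √(1.4² + 2.6²) ≈ 3.0 units.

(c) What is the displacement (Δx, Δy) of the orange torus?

(2.4, -3.1)

The orange torus started near (5.2, 4.2) and ended near (7.6, 1.1).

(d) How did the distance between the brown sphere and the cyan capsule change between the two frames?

-1.1

They were about 8.3 units apart before and 7.2 after — 1.1 units closer together.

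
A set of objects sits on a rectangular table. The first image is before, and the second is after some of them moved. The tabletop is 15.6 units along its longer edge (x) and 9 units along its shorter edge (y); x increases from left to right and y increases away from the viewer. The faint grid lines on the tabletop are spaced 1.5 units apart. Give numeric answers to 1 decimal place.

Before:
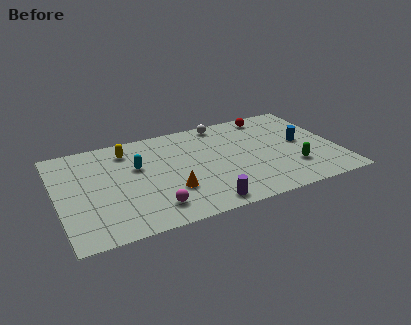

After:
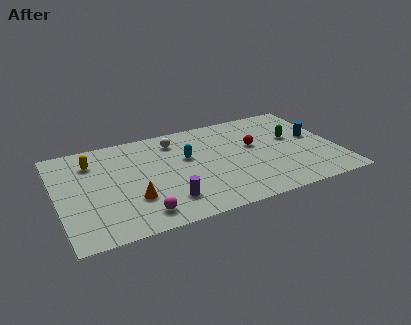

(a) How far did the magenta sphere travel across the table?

0.8

The magenta sphere was near (5.0, 1.7) before and (4.3, 1.4) after, so it travelled √(0.7² + 0.3²) ≈ 0.8 units.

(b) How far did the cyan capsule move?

2.8

The cyan capsule moved from about (4.5, 5.6) to (7.3, 5.5), a distance of √(2.8² + 0.1²) ≈ 2.8.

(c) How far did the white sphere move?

2.9

The white sphere moved from about (9.6, 8.1) to (6.8, 7.3), a distance of √(2.8² + 0.8²) ≈ 2.9.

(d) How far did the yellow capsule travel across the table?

2.0

From (4.1, 7.3) to (2.1, 6.9), the yellow capsule covered √(2.0² + 0.4²) ≈ 2.0 units.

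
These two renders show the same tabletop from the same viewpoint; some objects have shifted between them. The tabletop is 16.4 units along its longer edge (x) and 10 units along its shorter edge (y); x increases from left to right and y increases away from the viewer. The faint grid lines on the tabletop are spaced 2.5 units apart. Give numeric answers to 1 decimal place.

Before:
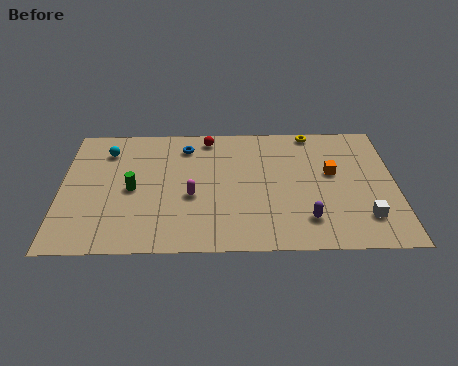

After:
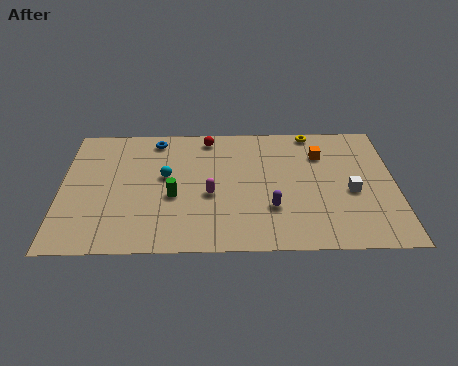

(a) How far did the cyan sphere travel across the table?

3.6

The cyan sphere moved from about (2.2, 7.8) to (5.1, 5.7), a distance of √(2.9² + 2.1²) ≈ 3.6.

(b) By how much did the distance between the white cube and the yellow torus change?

-2.1

The distance was about 7.3 in the first image and 5.2 in the second, so they moved 2.1 units closer together.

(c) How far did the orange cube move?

1.6

The orange cube moved from about (13.3, 5.8) to (12.8, 7.3), a distance of √(0.5² + 1.5²) ≈ 1.6.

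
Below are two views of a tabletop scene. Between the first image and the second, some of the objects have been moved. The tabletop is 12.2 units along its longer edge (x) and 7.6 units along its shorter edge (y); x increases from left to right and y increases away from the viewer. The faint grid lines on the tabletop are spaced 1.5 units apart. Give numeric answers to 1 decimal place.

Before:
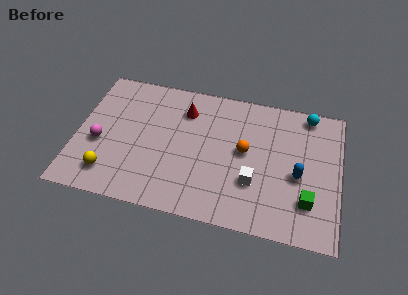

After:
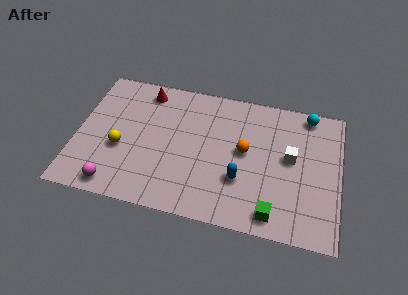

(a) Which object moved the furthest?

the blue capsule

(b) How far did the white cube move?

2.3

From (8.3, 2.5) to (9.9, 4.2), the white cube covered √(1.6² + 1.7²) ≈ 2.3 units.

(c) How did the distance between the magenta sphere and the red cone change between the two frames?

+1.0

The distance was about 4.7 in the first image and 5.7 in the second, so they moved 1.0 units further apart.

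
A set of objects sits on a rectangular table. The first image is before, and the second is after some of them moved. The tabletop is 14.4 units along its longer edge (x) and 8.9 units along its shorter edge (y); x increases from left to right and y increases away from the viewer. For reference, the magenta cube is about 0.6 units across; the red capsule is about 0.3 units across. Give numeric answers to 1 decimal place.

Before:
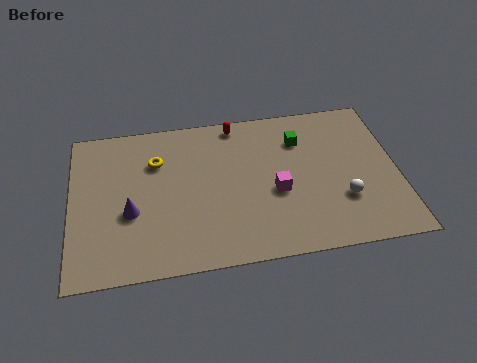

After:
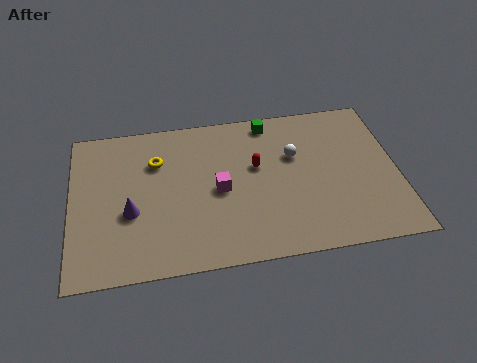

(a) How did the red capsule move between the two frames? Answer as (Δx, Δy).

(0.8, -2.7)

The red capsule started near (7.4, 8.0) and ended near (8.2, 5.3).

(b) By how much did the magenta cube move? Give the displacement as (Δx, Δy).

(-2.5, 0.5)

From the two frames, the magenta cube sits at roughly (9.0, 3.7) before and (6.5, 4.2) after.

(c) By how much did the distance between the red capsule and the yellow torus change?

+0.5

The distance was about 4.0 in the first image and 4.5 in the second, so they moved 0.5 units further apart.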